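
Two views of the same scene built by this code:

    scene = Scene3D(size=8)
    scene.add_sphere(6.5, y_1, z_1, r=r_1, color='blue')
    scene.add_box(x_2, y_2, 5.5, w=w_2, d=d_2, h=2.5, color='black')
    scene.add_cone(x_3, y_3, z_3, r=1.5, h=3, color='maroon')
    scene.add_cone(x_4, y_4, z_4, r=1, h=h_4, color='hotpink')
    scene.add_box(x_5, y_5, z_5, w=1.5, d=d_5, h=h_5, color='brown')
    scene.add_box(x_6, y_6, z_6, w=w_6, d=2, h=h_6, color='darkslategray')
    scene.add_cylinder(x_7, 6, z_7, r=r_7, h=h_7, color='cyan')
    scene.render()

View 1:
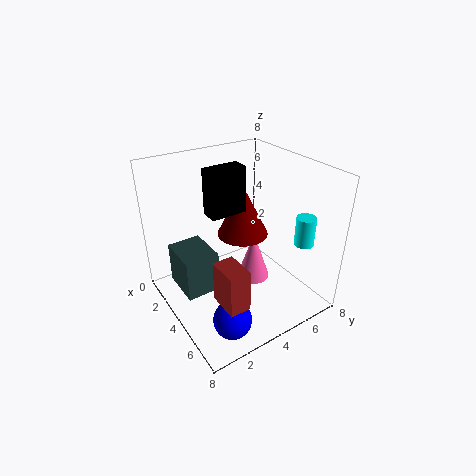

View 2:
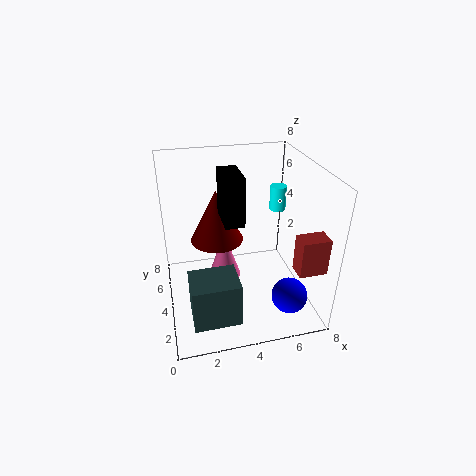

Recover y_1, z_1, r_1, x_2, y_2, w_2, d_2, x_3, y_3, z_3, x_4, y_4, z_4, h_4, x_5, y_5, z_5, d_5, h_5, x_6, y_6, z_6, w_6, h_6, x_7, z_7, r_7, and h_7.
y_1 = 2; z_1 = 1; r_1 = 1; x_2 = 3; y_2 = 2.5; w_2 = 1; d_2 = 2; x_3 = 3; y_3 = 5; z_3 = 3.5; x_4 = 3.5; y_4 = 5.5; z_4 = 0.5; h_4 = 3; x_5 = 6.5; y_5 = 1; z_5 = 3; d_5 = 1; h_5 = 2; x_6 = 1; y_6 = 1; z_6 = 0.5; w_6 = 2.5; h_6 = 2.5; x_7 = 7; z_7 = 4.5; r_7 = 0.5; h_7 = 1.5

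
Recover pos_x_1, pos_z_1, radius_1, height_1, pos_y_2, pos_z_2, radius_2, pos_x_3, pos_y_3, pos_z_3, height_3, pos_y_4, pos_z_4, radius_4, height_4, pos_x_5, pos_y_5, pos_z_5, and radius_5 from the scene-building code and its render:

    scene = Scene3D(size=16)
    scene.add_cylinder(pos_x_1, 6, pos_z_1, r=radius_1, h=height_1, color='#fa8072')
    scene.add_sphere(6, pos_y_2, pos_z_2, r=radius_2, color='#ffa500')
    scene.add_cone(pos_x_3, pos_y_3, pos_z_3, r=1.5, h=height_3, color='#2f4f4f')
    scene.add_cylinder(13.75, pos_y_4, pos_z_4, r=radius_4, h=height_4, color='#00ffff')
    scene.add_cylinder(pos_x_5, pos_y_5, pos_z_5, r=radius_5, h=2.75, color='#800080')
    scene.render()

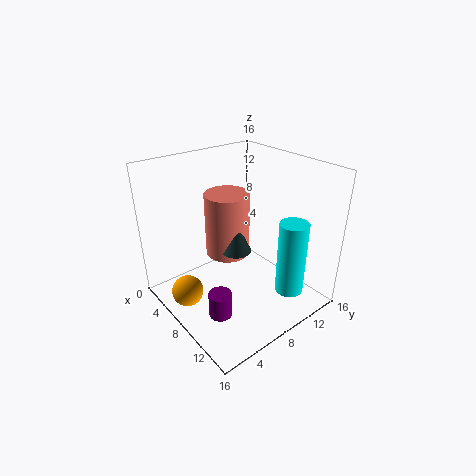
pos_x_1 = 8.75
pos_z_1 = 7.5
radius_1 = 2.25
height_1 = 6.5
pos_y_2 = 2.25
pos_z_2 = 2.25
radius_2 = 1.75
pos_x_3 = 10.5
pos_y_3 = 5.75
pos_z_3 = 8.5
height_3 = 3.25
pos_y_4 = 10.5
pos_z_4 = 3.25
radius_4 = 1.5
height_4 = 8
pos_x_5 = 10.25
pos_y_5 = 3.75
pos_z_5 = 1
radius_5 = 1.25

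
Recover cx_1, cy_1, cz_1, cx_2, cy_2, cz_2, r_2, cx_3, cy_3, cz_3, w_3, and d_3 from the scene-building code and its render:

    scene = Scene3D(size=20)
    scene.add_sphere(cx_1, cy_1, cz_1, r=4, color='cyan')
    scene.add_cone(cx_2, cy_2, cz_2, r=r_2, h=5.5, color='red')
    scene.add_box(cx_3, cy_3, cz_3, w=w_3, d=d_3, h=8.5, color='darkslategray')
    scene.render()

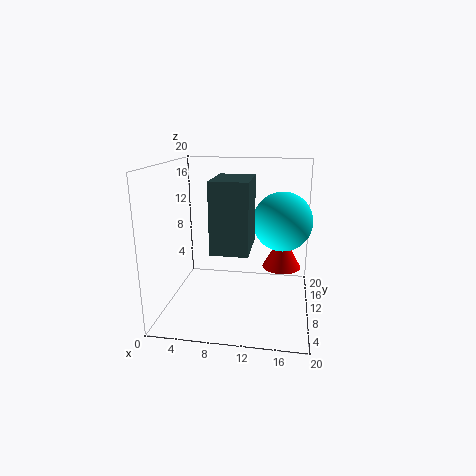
cx_1 = 16
cy_1 = 10.5
cz_1 = 12.5
cx_2 = 16
cy_2 = 16
cz_2 = 3.5
r_2 = 3
cx_3 = 8
cy_3 = 2
cz_3 = 10.5
w_3 = 4.5
d_3 = 6.5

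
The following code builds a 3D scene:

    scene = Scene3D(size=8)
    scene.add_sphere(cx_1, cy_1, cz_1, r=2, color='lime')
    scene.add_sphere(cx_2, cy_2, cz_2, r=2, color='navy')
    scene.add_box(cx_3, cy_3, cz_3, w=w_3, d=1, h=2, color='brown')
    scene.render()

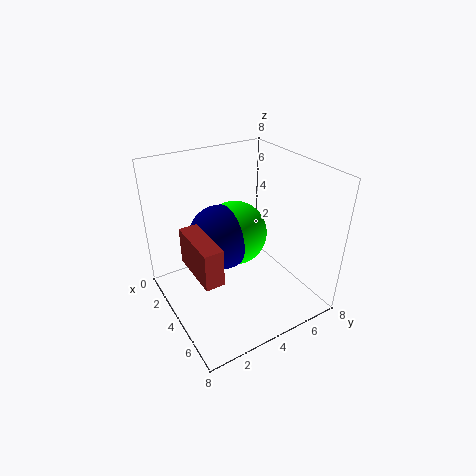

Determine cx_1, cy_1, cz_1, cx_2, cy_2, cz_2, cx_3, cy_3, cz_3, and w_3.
cx_1 = 2, cy_1 = 5, cz_1 = 3, cx_2 = 2, cy_2 = 4, cz_2 = 3, cx_3 = 3, cy_3 = 1, cz_3 = 3, w_3 = 3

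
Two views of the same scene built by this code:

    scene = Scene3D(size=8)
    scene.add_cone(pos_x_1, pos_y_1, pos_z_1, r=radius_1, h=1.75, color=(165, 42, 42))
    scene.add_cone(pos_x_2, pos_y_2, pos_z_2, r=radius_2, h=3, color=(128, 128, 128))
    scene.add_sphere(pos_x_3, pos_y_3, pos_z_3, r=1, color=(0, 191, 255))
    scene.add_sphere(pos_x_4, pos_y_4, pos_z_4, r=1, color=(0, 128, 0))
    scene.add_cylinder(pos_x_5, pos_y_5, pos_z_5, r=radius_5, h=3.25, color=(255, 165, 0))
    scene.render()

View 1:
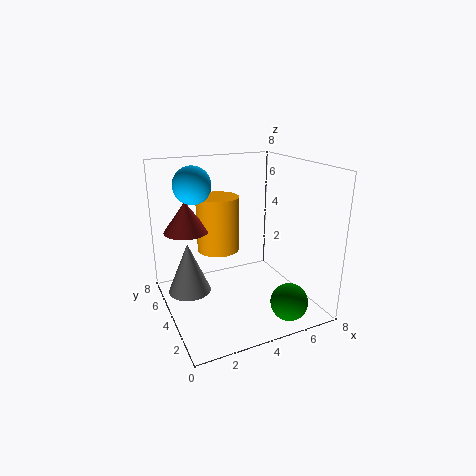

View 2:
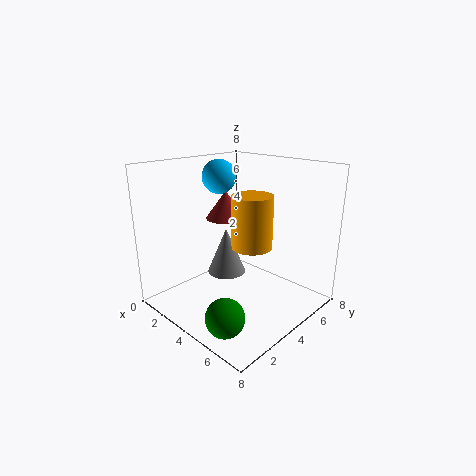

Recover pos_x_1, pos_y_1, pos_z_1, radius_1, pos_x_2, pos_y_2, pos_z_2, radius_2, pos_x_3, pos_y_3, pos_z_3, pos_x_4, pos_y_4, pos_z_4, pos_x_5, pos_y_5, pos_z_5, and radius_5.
pos_x_1 = 1.5
pos_y_1 = 5.5
pos_z_1 = 4.25
radius_1 = 1.25
pos_x_2 = 1.5
pos_y_2 = 5.5
pos_z_2 = 0.5
radius_2 = 1.25
pos_x_3 = 1.75
pos_y_3 = 4.75
pos_z_3 = 7
pos_x_4 = 5.75
pos_y_4 = 1.25
pos_z_4 = 1
pos_x_5 = 3.5
pos_y_5 = 5.75
pos_z_5 = 2.75
radius_5 = 1.25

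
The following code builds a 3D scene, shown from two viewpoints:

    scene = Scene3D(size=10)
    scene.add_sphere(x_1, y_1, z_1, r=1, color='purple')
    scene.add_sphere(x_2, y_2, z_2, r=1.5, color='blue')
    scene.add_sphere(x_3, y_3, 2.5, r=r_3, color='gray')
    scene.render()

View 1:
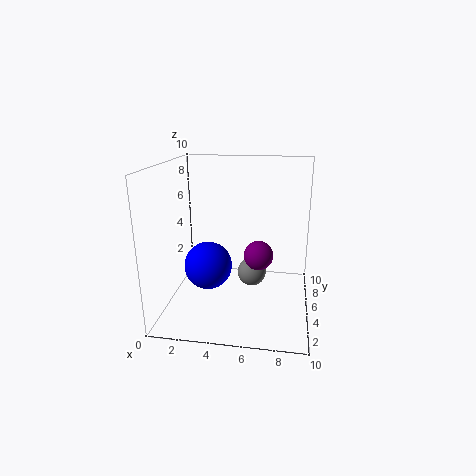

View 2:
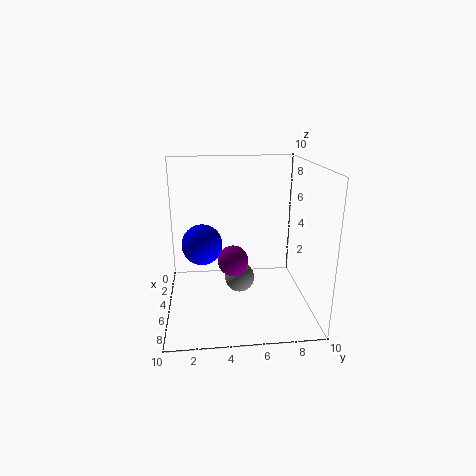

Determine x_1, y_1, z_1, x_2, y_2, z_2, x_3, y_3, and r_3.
x_1 = 6.5, y_1 = 4.5, z_1 = 4, x_2 = 3.5, y_2 = 2.5, z_2 = 4, x_3 = 6, y_3 = 5, r_3 = 1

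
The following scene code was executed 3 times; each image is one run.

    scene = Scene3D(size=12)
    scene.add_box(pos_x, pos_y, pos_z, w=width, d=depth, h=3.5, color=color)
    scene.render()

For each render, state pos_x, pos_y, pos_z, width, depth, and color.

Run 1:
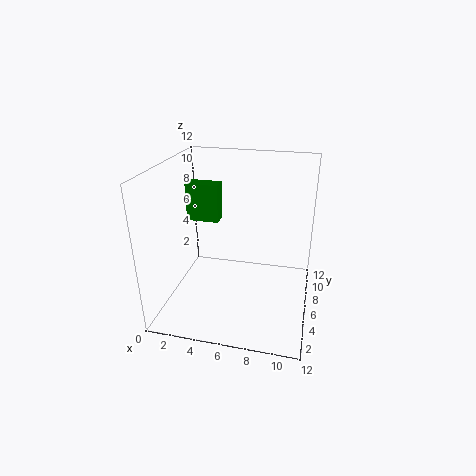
pos_x = 0.5; pos_y = 8.5; pos_z = 6; width = 3; depth = 1.5; color = 'green'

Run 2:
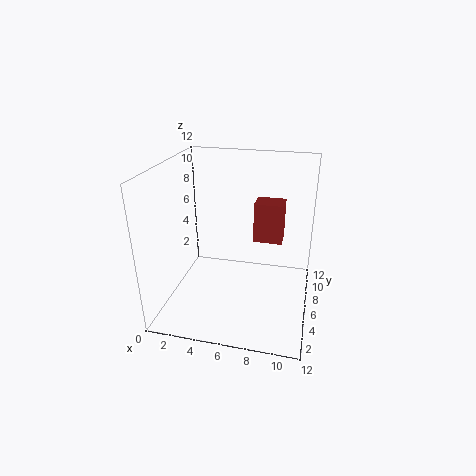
pos_x = 7; pos_y = 7.5; pos_z = 5; width = 2.5; depth = 2; color = 'brown'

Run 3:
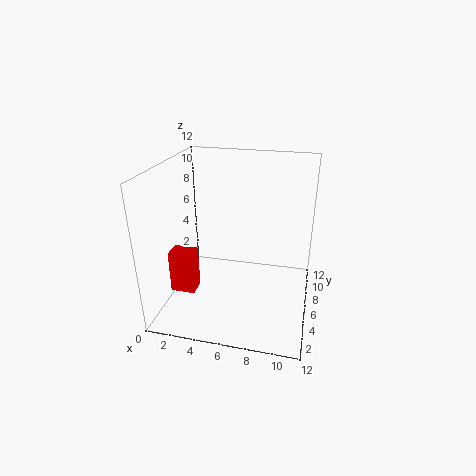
pos_x = 1; pos_y = 3; pos_z = 2; width = 2; depth = 1.5; color = 'red'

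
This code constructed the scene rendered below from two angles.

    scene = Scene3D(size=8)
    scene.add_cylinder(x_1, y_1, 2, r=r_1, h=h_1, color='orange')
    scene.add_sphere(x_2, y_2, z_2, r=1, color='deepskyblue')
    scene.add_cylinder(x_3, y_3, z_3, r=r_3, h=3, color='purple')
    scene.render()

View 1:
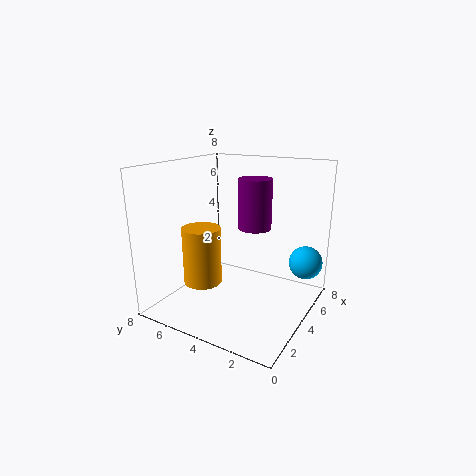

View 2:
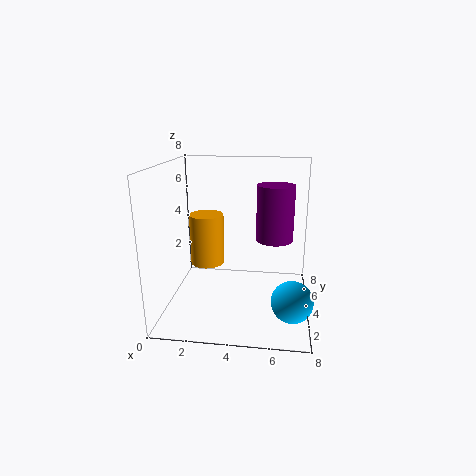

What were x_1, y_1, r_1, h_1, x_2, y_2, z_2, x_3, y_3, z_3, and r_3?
x_1 = 2; y_1 = 5; r_1 = 1; h_1 = 3; x_2 = 7; y_2 = 1; z_2 = 2; x_3 = 6; y_3 = 4; z_3 = 4; r_3 = 1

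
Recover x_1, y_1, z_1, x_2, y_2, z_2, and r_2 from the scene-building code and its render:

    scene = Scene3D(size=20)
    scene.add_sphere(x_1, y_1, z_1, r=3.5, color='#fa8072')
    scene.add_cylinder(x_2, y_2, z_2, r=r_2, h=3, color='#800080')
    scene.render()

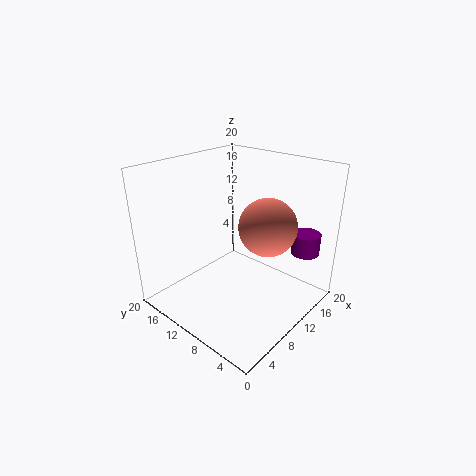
x_1 = 8.5
y_1 = 4
z_1 = 14
x_2 = 16.5
y_2 = 3
z_2 = 7.5
r_2 = 2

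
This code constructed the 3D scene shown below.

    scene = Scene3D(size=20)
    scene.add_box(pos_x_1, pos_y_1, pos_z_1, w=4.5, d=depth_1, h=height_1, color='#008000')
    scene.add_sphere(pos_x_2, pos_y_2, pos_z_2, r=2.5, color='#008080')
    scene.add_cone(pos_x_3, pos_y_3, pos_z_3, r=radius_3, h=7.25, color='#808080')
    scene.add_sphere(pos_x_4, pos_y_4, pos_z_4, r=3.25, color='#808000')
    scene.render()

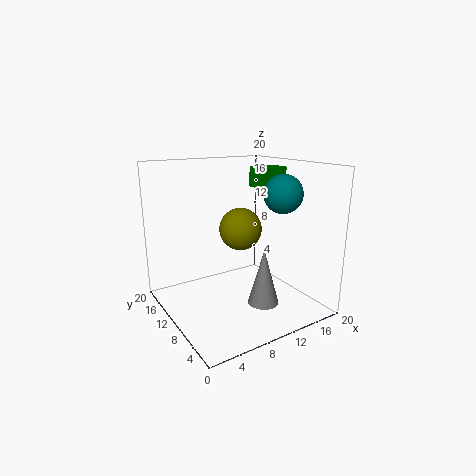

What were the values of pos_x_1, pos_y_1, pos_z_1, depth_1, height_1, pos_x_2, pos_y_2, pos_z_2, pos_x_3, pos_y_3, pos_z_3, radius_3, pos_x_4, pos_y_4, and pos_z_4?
pos_x_1 = 15.25
pos_y_1 = 11.75
pos_z_1 = 16
depth_1 = 3.25
height_1 = 3
pos_x_2 = 13.75
pos_y_2 = 5.25
pos_z_2 = 16.5
pos_x_3 = 10.25
pos_y_3 = 4.25
pos_z_3 = 2.75
radius_3 = 2
pos_x_4 = 13
pos_y_4 = 14
pos_z_4 = 9.75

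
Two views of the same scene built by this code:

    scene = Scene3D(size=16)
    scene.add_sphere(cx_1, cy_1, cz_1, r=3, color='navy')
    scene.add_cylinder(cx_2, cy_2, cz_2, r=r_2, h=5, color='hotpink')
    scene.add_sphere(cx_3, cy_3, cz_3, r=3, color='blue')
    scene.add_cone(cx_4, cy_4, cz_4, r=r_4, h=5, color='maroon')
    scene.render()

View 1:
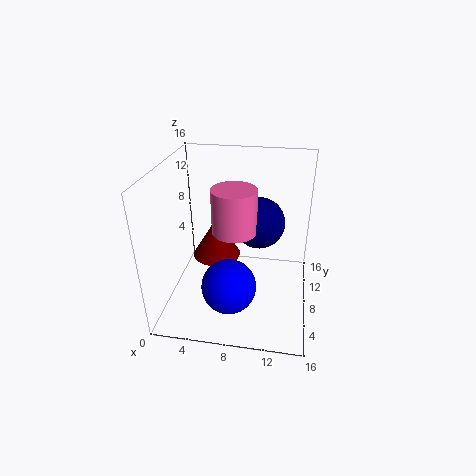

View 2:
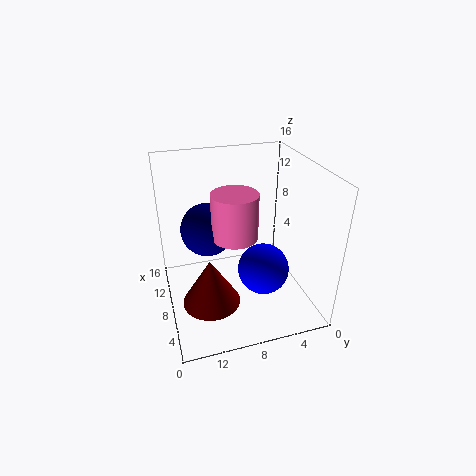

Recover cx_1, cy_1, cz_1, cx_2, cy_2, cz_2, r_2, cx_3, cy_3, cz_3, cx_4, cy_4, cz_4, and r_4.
cx_1 = 10, cy_1 = 11, cz_1 = 8.5, cx_2 = 7.5, cy_2 = 8.5, cz_2 = 8.5, r_2 = 2.5, cx_3 = 7.5, cy_3 = 5, cz_3 = 3.5, cx_4 = 4.5, cy_4 = 12, cz_4 = 3, r_4 = 3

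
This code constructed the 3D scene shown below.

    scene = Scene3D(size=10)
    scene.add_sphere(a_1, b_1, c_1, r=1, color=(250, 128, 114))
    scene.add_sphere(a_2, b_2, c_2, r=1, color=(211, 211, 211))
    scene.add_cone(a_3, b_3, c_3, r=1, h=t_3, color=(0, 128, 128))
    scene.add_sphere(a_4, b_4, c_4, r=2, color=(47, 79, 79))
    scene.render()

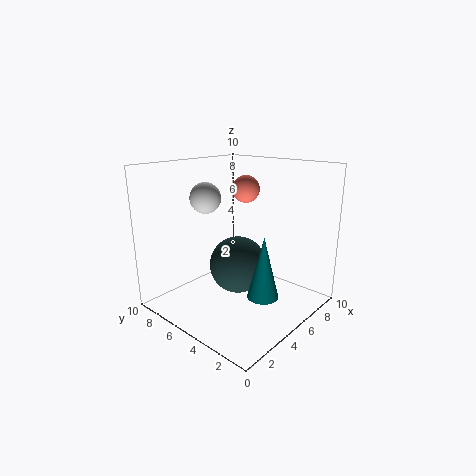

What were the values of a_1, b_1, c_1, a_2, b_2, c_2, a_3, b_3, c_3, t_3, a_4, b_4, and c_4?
a_1 = 7
b_1 = 6
c_1 = 8
a_2 = 3
b_2 = 6
c_2 = 8
a_3 = 4
b_3 = 2
c_3 = 2
t_3 = 4
a_4 = 5
b_4 = 5
c_4 = 3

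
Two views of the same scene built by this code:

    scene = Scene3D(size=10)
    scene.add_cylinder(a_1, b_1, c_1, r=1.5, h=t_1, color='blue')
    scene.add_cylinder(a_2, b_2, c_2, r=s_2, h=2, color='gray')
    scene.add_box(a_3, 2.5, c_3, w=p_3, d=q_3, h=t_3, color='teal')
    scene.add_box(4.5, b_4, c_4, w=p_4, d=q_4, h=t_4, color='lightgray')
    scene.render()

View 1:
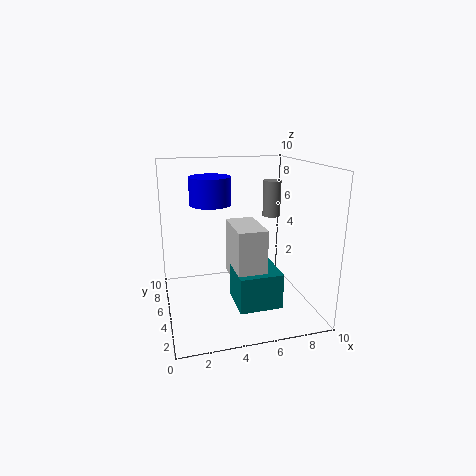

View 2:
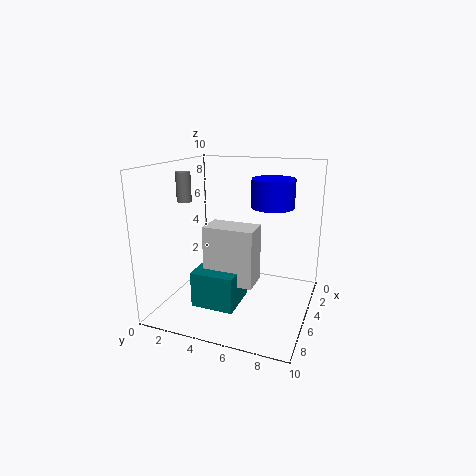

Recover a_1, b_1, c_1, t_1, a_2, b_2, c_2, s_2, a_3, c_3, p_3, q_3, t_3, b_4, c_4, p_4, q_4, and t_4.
a_1 = 3.5; b_1 = 7; c_1 = 7; t_1 = 2; a_2 = 6; b_2 = 1.5; c_2 = 7.5; s_2 = 0.5; a_3 = 4.5; c_3 = 0.5; p_3 = 3; q_3 = 3; t_3 = 2.5; b_4 = 3; c_4 = 2; p_4 = 2; q_4 = 3.5; t_4 = 4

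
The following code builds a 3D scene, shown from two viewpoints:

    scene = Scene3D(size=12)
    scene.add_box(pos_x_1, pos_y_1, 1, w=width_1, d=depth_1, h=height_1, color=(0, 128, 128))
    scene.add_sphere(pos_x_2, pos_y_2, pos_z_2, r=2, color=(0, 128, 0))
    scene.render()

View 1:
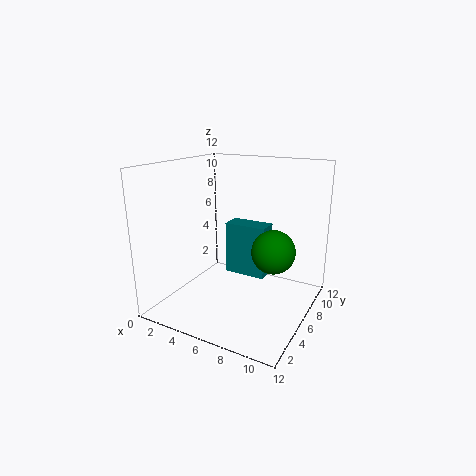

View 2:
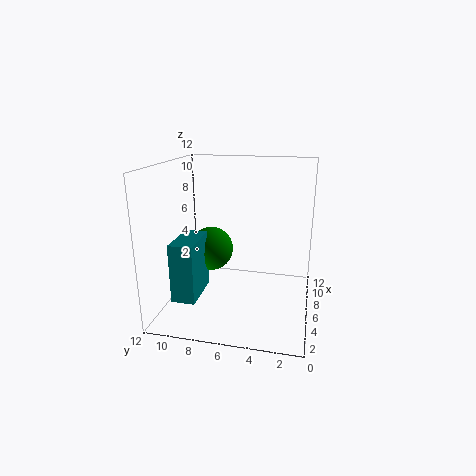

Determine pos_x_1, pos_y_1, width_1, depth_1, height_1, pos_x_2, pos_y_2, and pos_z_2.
pos_x_1 = 3
pos_y_1 = 9
width_1 = 4
depth_1 = 2
height_1 = 5
pos_x_2 = 8
pos_y_2 = 9
pos_z_2 = 4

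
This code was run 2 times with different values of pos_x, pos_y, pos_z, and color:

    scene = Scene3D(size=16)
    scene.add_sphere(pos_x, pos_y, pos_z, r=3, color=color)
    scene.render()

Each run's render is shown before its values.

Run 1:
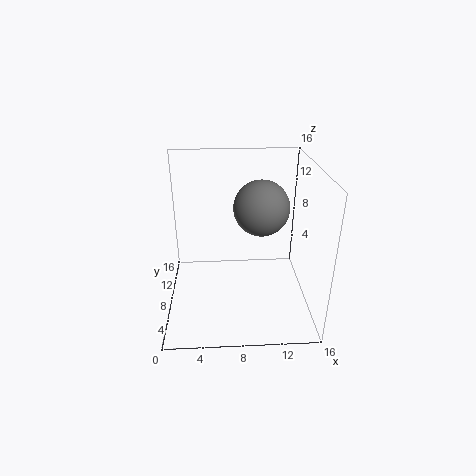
pos_x = 10.5; pos_y = 8; pos_z = 11.5; color = 'gray'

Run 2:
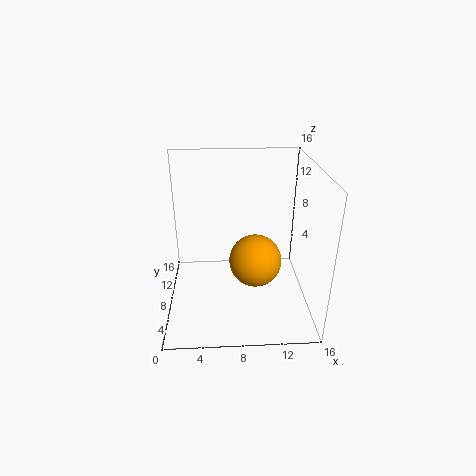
pos_x = 10; pos_y = 8; pos_z = 5; color = 'orange'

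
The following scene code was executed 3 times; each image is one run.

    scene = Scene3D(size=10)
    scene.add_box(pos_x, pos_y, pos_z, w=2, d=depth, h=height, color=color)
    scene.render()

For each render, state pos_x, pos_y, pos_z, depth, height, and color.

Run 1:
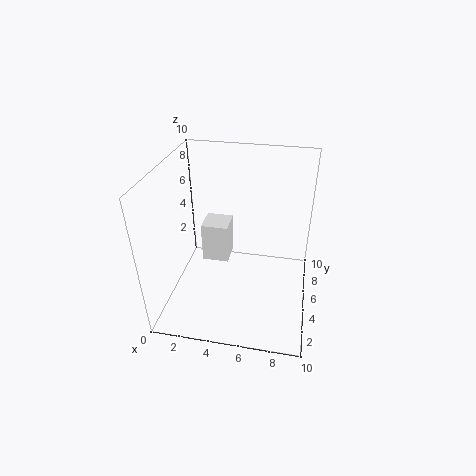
pos_x = 2; pos_y = 6; pos_z = 2; depth = 2; height = 3; color = 'white'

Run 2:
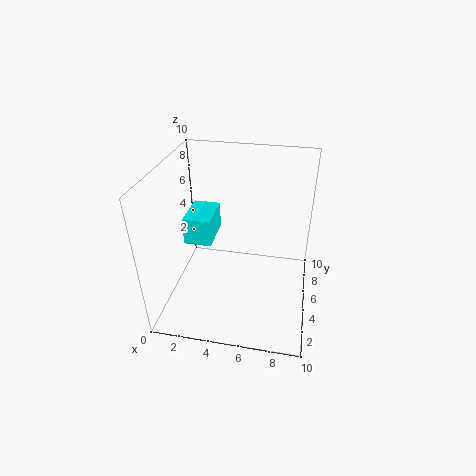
pos_x = 1; pos_y = 5; pos_z = 4; depth = 3; height = 2; color = 'cyan'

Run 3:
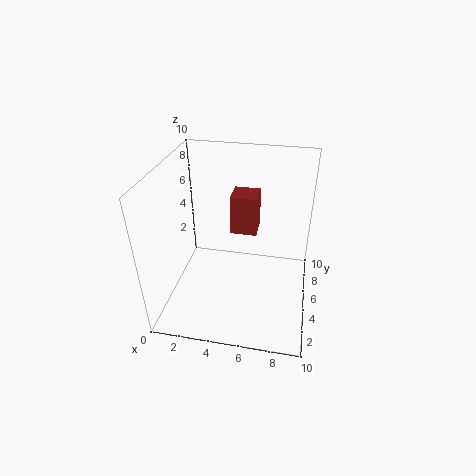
pos_x = 4; pos_y = 7; pos_z = 4; depth = 2; height = 3; color = 'brown'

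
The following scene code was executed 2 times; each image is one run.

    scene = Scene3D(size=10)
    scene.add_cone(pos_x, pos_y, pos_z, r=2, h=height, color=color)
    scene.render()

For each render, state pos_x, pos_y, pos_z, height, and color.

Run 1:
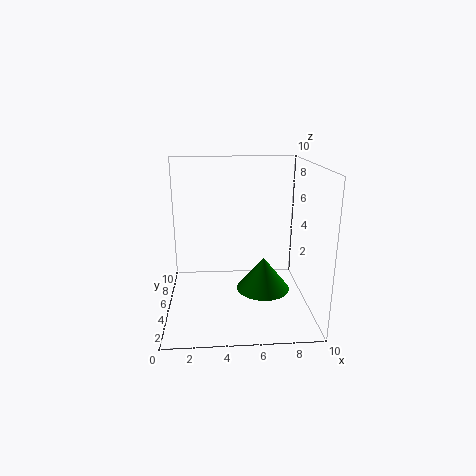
pos_x = 7
pos_y = 6
pos_z = 0.5
height = 2.5
color = 'green'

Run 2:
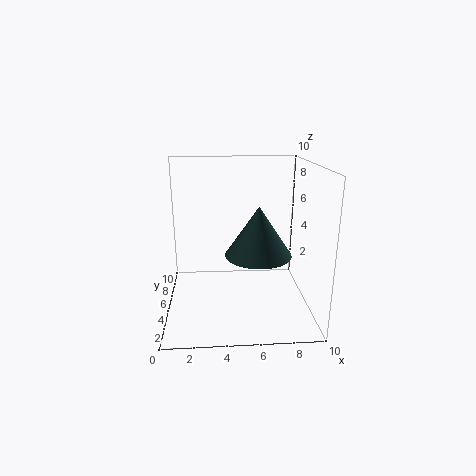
pos_x = 6
pos_y = 2
pos_z = 5
height = 3
color = 'darkslategray'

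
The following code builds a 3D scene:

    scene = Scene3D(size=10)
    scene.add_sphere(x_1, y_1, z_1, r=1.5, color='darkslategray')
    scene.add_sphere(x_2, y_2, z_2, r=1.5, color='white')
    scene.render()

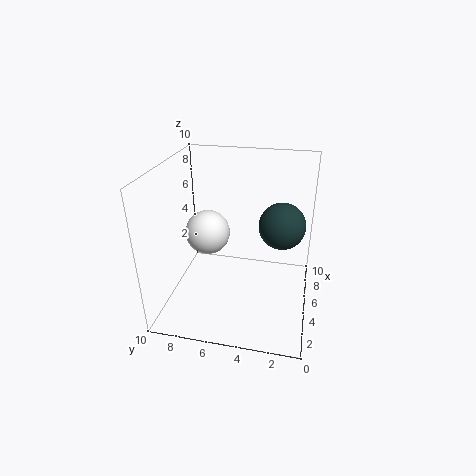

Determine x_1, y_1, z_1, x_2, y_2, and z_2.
x_1 = 4.5
y_1 = 2
z_1 = 6.5
x_2 = 4.5
y_2 = 7
z_2 = 5.5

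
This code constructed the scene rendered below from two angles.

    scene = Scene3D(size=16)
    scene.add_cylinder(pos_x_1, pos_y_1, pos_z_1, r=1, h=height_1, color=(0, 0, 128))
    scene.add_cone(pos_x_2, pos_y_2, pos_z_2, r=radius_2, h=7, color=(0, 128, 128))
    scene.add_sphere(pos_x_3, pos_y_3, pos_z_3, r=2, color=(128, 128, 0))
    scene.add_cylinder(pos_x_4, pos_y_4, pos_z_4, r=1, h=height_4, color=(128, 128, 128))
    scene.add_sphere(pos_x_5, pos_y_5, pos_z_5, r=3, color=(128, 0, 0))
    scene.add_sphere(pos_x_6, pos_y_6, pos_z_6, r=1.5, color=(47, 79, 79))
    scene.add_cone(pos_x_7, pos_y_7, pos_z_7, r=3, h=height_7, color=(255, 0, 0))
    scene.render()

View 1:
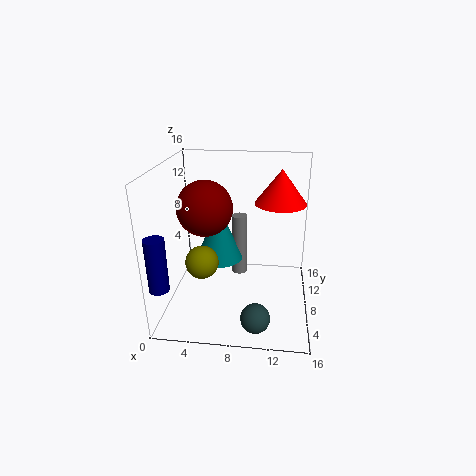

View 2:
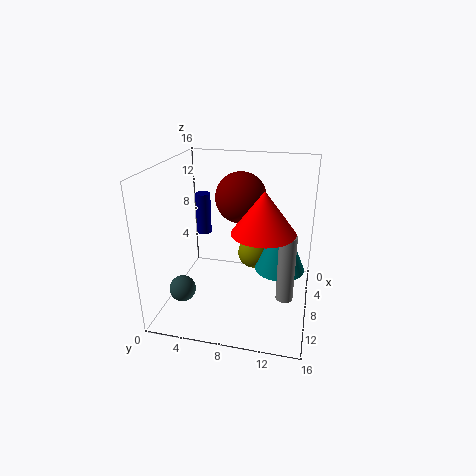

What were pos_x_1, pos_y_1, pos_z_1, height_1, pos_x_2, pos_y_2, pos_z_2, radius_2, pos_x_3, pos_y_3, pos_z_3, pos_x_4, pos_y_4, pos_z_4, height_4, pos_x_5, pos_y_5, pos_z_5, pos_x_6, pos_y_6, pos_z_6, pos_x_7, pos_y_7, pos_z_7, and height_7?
pos_x_1 = 1
pos_y_1 = 1.5
pos_z_1 = 5
height_1 = 5.5
pos_x_2 = 5
pos_y_2 = 12.5
pos_z_2 = 3
radius_2 = 3
pos_x_3 = 3.5
pos_y_3 = 9
pos_z_3 = 4
pos_x_4 = 7.5
pos_y_4 = 13.5
pos_z_4 = 0.5
height_4 = 8
pos_x_5 = 4.5
pos_y_5 = 7.5
pos_z_5 = 11.5
pos_x_6 = 10.5
pos_y_6 = 2
pos_z_6 = 2
pos_x_7 = 12.5
pos_y_7 = 11.5
pos_z_7 = 11
height_7 = 4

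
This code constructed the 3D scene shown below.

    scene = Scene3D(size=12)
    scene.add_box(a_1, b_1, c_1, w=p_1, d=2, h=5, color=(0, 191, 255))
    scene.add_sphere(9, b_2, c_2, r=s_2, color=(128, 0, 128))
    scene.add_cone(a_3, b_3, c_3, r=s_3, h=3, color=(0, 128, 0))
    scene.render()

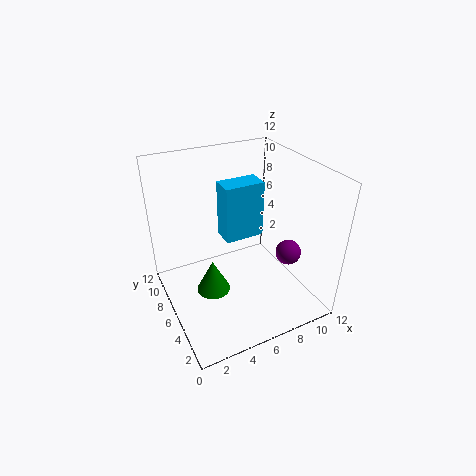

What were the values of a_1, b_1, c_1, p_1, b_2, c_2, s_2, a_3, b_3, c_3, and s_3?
a_1 = 5.5; b_1 = 7; c_1 = 5; p_1 = 3.5; b_2 = 3; c_2 = 5.5; s_2 = 1; a_3 = 4; b_3 = 7; c_3 = 0.5; s_3 = 1.5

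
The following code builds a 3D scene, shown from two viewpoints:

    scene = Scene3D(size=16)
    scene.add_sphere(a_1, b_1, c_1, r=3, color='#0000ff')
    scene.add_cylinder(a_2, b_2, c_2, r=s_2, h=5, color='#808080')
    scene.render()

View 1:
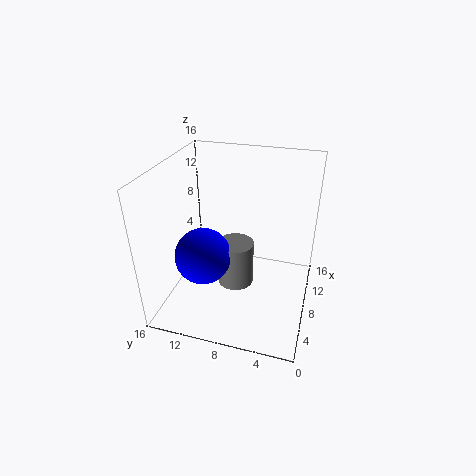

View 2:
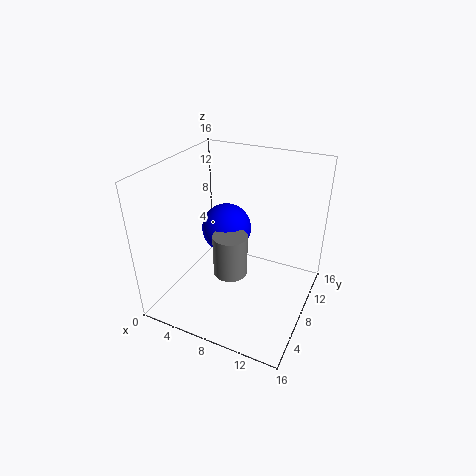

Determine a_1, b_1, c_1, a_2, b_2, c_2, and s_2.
a_1 = 5; b_1 = 11; c_1 = 7; a_2 = 7; b_2 = 8; c_2 = 3; s_2 = 2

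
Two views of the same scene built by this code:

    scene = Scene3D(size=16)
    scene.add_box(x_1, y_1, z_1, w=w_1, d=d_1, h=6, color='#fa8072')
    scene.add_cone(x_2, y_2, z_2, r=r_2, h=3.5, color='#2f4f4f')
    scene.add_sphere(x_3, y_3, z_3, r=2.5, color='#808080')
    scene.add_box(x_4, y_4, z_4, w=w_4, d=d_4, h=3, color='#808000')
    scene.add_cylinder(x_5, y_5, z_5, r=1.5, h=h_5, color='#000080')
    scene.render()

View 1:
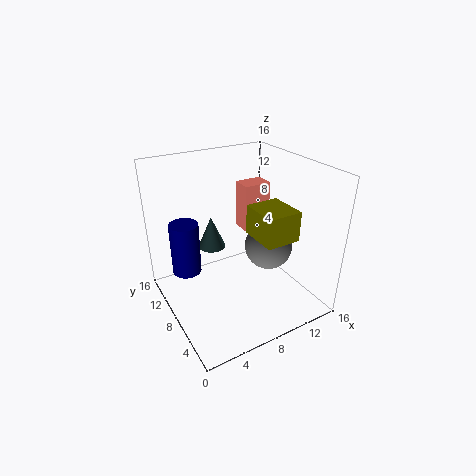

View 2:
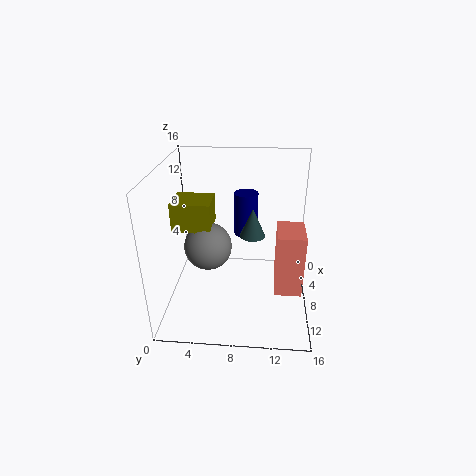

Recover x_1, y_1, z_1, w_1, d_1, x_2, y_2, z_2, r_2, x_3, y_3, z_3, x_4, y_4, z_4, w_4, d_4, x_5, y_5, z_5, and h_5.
x_1 = 11.5
y_1 = 12
z_1 = 6
w_1 = 3.5
d_1 = 2.5
x_2 = 5.5
y_2 = 9.5
z_2 = 7
r_2 = 1.5
x_3 = 10
y_3 = 5
z_3 = 8
x_4 = 7.5
y_4 = 1.5
z_4 = 10
w_4 = 3.5
d_4 = 4
x_5 = 2
y_5 = 8.5
z_5 = 5.5
h_5 = 5.5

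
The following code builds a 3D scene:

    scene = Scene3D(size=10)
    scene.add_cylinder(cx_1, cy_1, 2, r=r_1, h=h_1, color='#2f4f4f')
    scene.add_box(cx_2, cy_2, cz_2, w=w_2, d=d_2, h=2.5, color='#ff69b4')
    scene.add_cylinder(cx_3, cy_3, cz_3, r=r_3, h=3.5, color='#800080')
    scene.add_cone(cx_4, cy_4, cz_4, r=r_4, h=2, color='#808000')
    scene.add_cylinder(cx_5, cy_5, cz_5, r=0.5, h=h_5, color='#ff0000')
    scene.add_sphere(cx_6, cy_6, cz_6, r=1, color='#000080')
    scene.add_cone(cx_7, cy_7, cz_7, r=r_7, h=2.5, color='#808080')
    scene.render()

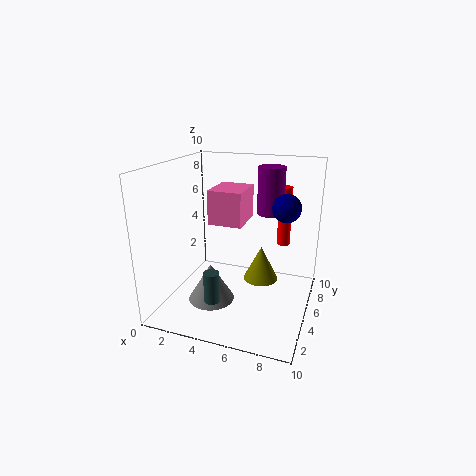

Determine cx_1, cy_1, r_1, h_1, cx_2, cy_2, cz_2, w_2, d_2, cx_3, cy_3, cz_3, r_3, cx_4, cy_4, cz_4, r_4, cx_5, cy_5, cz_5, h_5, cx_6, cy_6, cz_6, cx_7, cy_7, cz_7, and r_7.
cx_1 = 4.5; cy_1 = 1.5; r_1 = 0.5; h_1 = 2; cx_2 = 2.5; cy_2 = 5.5; cz_2 = 5.5; w_2 = 2.5; d_2 = 3; cx_3 = 6.5; cy_3 = 8; cz_3 = 6; r_3 = 1; cx_4 = 7.5; cy_4 = 2; cz_4 = 4; r_4 = 1; cx_5 = 7.5; cy_5 = 8.5; cz_5 = 3.5; h_5 = 4.5; cx_6 = 8; cy_6 = 6.5; cz_6 = 7; cx_7 = 4; cy_7 = 2.5; cz_7 = 1.5; r_7 = 1.5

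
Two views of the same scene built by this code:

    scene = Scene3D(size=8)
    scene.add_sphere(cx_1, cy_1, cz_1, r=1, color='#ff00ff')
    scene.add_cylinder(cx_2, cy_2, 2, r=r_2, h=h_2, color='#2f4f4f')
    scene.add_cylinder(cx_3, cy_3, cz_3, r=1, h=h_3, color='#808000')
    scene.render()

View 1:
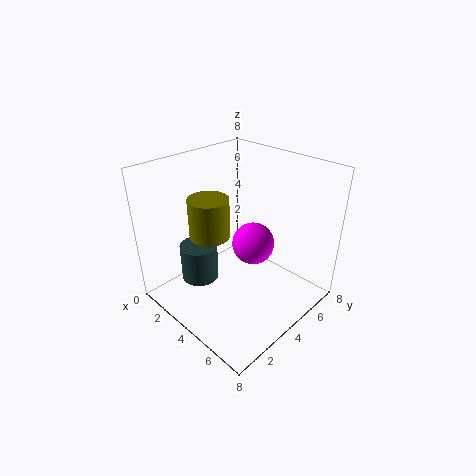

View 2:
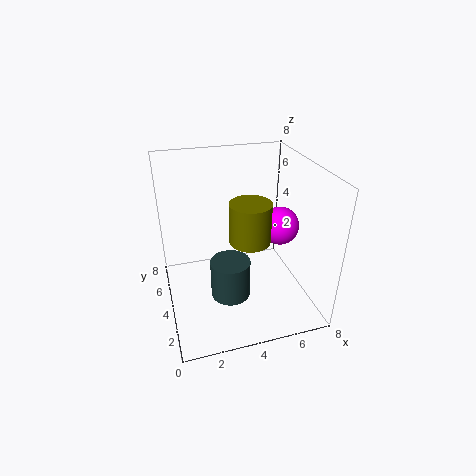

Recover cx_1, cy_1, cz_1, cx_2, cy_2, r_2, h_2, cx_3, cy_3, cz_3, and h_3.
cx_1 = 6
cy_1 = 3
cz_1 = 5
cx_2 = 3
cy_2 = 2
r_2 = 1
h_2 = 2
cx_3 = 4
cy_3 = 2
cz_3 = 5
h_3 = 2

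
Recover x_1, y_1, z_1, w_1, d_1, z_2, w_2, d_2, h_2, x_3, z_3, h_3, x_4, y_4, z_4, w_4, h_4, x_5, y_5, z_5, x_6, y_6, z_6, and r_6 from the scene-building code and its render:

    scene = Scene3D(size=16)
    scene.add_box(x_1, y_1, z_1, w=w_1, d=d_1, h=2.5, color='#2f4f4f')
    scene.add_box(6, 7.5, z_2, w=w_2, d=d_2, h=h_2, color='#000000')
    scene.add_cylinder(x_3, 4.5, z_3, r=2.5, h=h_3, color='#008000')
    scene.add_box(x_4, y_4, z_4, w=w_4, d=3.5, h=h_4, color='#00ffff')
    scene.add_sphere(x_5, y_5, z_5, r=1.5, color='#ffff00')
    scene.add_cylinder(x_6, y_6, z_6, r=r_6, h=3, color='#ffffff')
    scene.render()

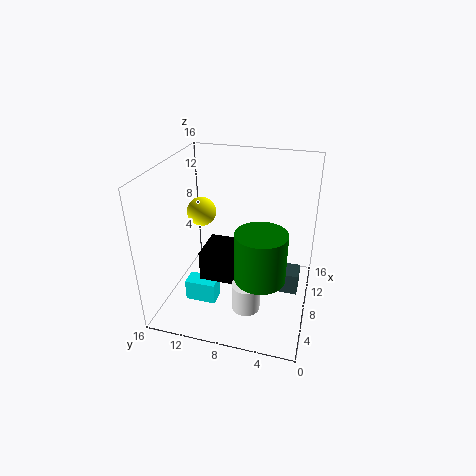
x_1 = 8
y_1 = 1
z_1 = 1.5
w_1 = 2.5
d_1 = 4
z_2 = 3
w_2 = 4.5
d_2 = 4.5
h_2 = 3.5
x_3 = 3.5
z_3 = 6.5
h_3 = 5
x_4 = 5
y_4 = 10
z_4 = 0.5
w_4 = 2
h_4 = 2.5
x_5 = 6.5
y_5 = 11.5
z_5 = 11.5
x_6 = 4
y_6 = 6
z_6 = 2
r_6 = 1.5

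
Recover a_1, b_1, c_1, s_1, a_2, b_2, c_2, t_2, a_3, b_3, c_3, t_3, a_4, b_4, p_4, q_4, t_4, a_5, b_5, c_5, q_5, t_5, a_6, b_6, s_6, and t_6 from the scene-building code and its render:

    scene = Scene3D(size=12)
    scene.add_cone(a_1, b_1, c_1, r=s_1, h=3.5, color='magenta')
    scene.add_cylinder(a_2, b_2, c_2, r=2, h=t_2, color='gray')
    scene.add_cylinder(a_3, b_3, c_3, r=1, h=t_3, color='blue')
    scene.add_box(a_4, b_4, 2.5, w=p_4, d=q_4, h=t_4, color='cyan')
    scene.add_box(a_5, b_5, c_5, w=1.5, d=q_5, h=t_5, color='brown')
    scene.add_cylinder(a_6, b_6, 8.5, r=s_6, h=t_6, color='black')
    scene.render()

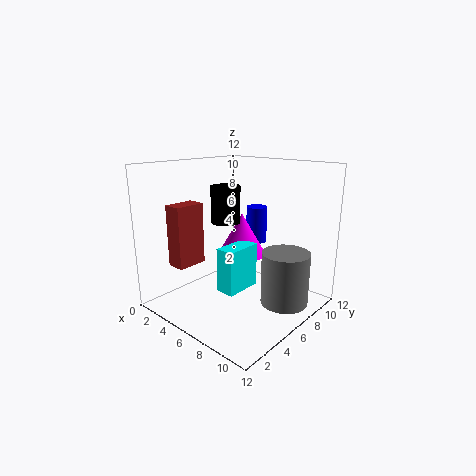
a_1 = 6, b_1 = 6.5, c_1 = 4.5, s_1 = 2, a_2 = 9.5, b_2 = 8, c_2 = 0.5, t_2 = 4.5, a_3 = 4, b_3 = 11, c_3 = 4, t_3 = 3.5, a_4 = 6.5, b_4 = 3, p_4 = 1.5, q_4 = 3, t_4 = 3.5, a_5 = 2.5, b_5 = 1.5, c_5 = 4, q_5 = 2.5, t_5 = 5, a_6 = 8, b_6 = 2.5, s_6 = 1, t_6 = 2.5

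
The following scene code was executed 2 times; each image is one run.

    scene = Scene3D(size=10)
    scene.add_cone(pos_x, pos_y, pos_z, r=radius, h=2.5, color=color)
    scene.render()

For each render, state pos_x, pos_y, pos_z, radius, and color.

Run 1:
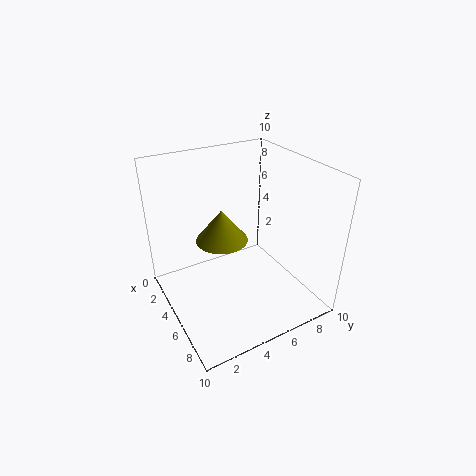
pos_x = 2.5, pos_y = 5, pos_z = 3.5, radius = 2, color = 'olive'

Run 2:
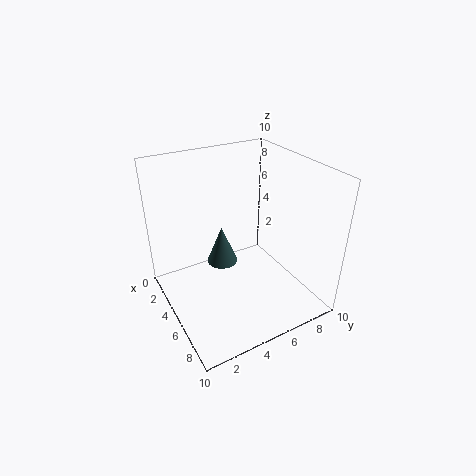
pos_x = 5.5, pos_y = 3.5, pos_z = 4, radius = 1, color = 'darkslategray'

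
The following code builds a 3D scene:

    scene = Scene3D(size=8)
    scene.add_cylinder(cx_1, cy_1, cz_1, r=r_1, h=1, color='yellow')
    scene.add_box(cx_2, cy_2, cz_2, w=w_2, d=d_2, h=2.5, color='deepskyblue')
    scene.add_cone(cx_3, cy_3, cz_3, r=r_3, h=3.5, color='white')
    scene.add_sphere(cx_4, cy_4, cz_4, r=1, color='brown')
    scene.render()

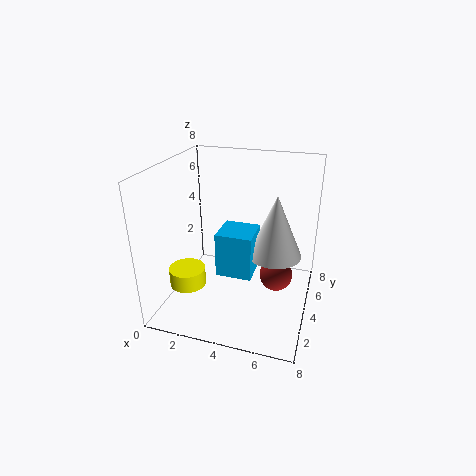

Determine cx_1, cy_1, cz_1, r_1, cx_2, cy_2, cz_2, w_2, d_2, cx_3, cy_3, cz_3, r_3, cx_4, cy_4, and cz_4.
cx_1 = 1.5; cy_1 = 2.5; cz_1 = 1.5; r_1 = 1; cx_2 = 3; cy_2 = 3; cz_2 = 2; w_2 = 2; d_2 = 2; cx_3 = 6; cy_3 = 4.5; cz_3 = 3; r_3 = 1.5; cx_4 = 6; cy_4 = 5.5; cz_4 = 1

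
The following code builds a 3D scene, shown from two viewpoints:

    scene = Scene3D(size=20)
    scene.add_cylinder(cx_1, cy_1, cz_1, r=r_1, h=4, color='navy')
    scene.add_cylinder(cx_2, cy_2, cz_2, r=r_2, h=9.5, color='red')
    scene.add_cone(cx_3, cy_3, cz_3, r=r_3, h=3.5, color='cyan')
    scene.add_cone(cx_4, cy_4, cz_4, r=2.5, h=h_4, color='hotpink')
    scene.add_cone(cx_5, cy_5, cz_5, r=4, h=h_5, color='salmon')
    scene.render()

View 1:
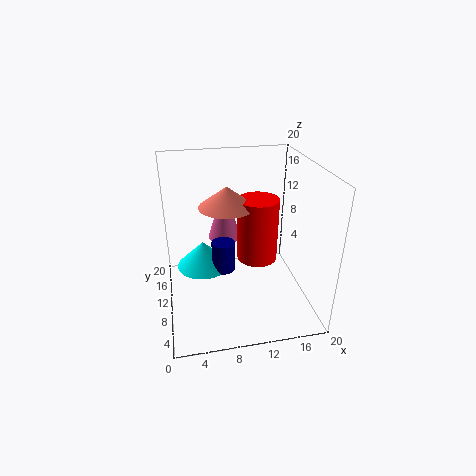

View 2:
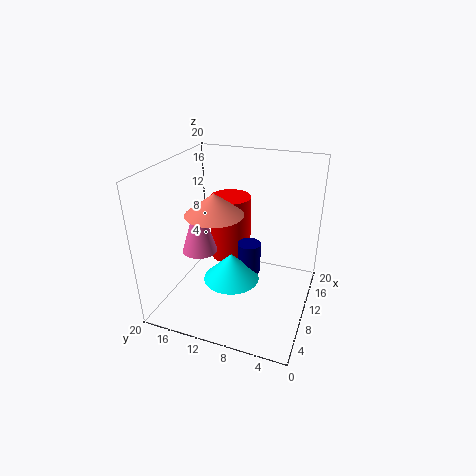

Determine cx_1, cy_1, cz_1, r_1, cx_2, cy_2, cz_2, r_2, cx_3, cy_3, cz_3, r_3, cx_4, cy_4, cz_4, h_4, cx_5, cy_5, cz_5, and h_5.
cx_1 = 7.5
cy_1 = 7.5
cz_1 = 7
r_1 = 1.5
cx_2 = 13.5
cy_2 = 12.5
cz_2 = 5
r_2 = 3
cx_3 = 5
cy_3 = 9
cz_3 = 7
r_3 = 3.5
cx_4 = 9
cy_4 = 15.5
cz_4 = 7.5
h_4 = 8
cx_5 = 9
cy_5 = 13
cz_5 = 13.5
h_5 = 3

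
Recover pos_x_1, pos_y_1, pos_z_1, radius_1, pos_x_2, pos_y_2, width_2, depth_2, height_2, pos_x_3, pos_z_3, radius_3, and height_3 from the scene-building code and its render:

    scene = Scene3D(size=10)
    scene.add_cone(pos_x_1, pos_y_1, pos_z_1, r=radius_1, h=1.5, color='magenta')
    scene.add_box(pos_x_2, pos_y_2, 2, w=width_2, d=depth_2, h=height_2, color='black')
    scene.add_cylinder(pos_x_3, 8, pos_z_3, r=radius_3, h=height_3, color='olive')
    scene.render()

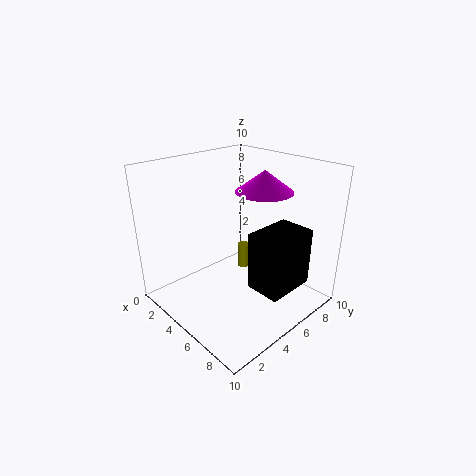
pos_x_1 = 5.5, pos_y_1 = 7, pos_z_1 = 8, radius_1 = 2, pos_x_2 = 6.5, pos_y_2 = 4.5, width_2 = 2.5, depth_2 = 3.5, height_2 = 4, pos_x_3 = 2.5, pos_z_3 = 0.5, radius_3 = 0.5, height_3 = 2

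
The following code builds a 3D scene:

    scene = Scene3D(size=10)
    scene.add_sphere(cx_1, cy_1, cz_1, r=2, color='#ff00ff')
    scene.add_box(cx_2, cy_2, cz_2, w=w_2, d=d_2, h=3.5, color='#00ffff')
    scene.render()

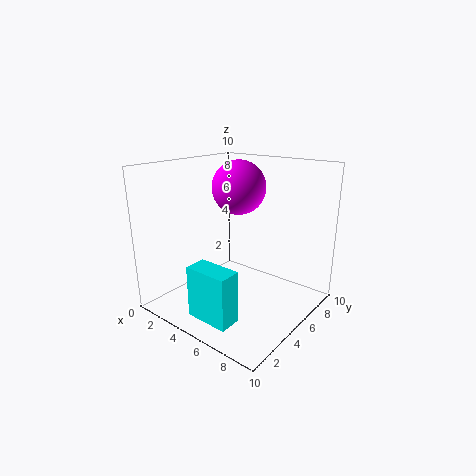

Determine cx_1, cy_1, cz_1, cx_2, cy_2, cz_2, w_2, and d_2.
cx_1 = 3.5; cy_1 = 7; cz_1 = 8; cx_2 = 4; cy_2 = 1; cz_2 = 0.5; w_2 = 3; d_2 = 1.5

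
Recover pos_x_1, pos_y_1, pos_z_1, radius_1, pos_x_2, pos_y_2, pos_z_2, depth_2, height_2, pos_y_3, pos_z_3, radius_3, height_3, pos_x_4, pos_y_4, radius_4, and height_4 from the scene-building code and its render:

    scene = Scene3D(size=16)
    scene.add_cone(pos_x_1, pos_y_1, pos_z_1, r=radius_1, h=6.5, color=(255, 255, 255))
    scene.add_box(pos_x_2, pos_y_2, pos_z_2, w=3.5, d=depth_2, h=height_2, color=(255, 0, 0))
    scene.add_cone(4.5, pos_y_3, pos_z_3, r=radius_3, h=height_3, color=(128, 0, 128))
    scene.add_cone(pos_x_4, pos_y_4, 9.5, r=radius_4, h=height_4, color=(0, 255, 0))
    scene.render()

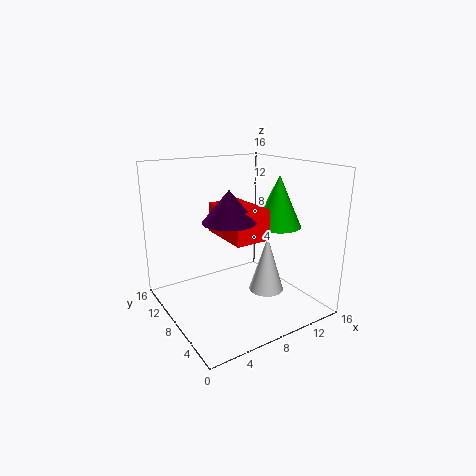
pos_x_1 = 11; pos_y_1 = 6.5; pos_z_1 = 1.5; radius_1 = 2; pos_x_2 = 4.5; pos_y_2 = 2.5; pos_z_2 = 9.5; depth_2 = 5.5; height_2 = 3; pos_y_3 = 4; pos_z_3 = 11.5; radius_3 = 2.5; height_3 = 3; pos_x_4 = 11.5; pos_y_4 = 5.5; radius_4 = 2.5; height_4 = 5.5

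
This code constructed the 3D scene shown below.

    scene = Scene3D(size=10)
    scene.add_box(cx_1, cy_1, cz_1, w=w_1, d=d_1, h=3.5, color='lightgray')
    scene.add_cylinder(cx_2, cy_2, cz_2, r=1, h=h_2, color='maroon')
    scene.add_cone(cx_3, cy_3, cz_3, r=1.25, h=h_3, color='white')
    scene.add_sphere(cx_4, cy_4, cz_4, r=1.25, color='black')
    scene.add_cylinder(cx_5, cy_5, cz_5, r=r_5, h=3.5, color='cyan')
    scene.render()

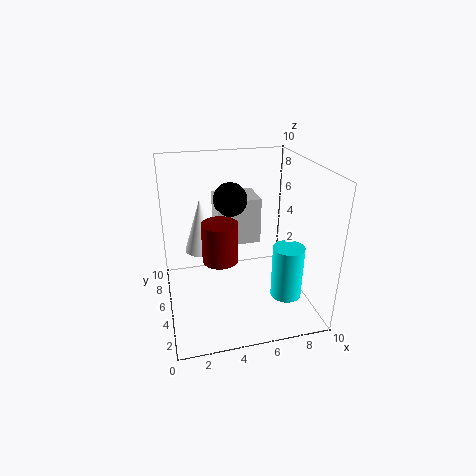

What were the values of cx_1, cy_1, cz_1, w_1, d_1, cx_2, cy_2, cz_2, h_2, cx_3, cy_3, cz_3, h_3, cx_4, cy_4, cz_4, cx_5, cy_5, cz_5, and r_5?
cx_1 = 4; cy_1 = 6.75; cz_1 = 3.5; w_1 = 3.25; d_1 = 2.75; cx_2 = 3; cy_2 = 1.25; cz_2 = 5.75; h_2 = 2.25; cx_3 = 2.75; cy_3 = 7.25; cz_3 = 3.25; h_3 = 4; cx_4 = 5; cy_4 = 7.25; cz_4 = 7; cx_5 = 7.5; cy_5 = 2; cz_5 = 2; r_5 = 1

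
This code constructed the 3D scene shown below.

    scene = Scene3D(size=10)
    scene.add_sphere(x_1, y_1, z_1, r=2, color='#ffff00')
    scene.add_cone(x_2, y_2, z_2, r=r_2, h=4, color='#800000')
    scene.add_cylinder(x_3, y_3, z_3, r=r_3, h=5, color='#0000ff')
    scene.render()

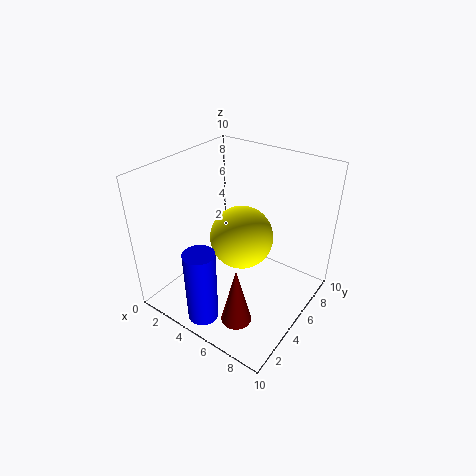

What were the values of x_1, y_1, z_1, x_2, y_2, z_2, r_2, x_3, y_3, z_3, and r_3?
x_1 = 6, y_1 = 4, z_1 = 6, x_2 = 7, y_2 = 2, z_2 = 1, r_2 = 1, x_3 = 5, y_3 = 1, z_3 = 1, r_3 = 1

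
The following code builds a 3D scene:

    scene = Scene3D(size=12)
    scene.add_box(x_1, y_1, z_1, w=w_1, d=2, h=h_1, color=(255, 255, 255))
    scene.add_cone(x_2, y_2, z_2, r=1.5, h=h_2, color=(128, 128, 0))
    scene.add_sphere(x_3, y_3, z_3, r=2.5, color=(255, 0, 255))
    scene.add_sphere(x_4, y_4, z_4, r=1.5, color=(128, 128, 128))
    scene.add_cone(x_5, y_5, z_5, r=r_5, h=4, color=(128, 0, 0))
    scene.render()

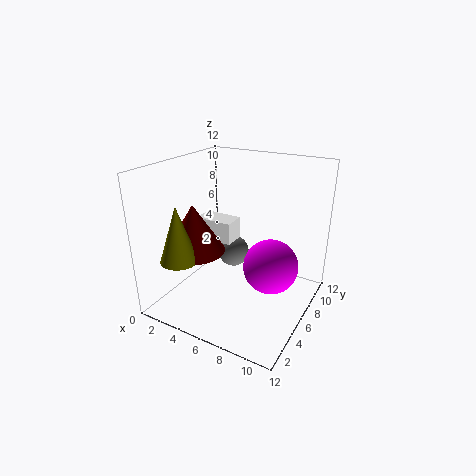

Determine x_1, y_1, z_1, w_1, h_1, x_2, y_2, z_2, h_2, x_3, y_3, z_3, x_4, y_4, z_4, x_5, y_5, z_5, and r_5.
x_1 = 1
y_1 = 7
z_1 = 4.5
w_1 = 3.5
h_1 = 2
x_2 = 3
y_2 = 2
z_2 = 5
h_2 = 4.5
x_3 = 8
y_3 = 8.5
z_3 = 2.5
x_4 = 3.5
y_4 = 9.5
z_4 = 2.5
x_5 = 3
y_5 = 4
z_5 = 5
r_5 = 2.5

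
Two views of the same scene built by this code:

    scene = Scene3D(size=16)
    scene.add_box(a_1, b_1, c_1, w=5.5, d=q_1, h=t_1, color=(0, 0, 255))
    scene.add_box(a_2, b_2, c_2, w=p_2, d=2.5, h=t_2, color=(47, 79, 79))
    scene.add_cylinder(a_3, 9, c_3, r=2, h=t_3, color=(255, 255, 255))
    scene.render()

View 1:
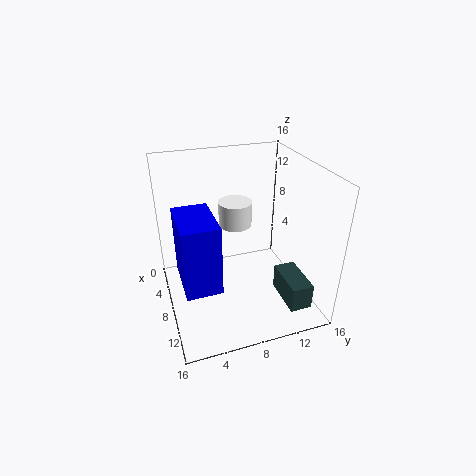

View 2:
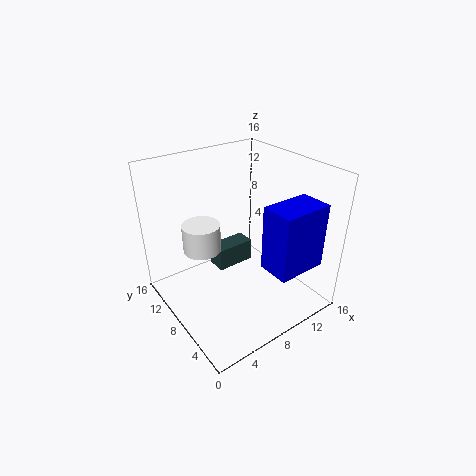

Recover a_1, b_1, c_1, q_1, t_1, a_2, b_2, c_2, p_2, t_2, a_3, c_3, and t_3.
a_1 = 8.5; b_1 = 1; c_1 = 6; q_1 = 3.5; t_1 = 7; a_2 = 8.5; b_2 = 12.5; c_2 = 0.5; p_2 = 5; t_2 = 3; a_3 = 4; c_3 = 7.5; t_3 = 3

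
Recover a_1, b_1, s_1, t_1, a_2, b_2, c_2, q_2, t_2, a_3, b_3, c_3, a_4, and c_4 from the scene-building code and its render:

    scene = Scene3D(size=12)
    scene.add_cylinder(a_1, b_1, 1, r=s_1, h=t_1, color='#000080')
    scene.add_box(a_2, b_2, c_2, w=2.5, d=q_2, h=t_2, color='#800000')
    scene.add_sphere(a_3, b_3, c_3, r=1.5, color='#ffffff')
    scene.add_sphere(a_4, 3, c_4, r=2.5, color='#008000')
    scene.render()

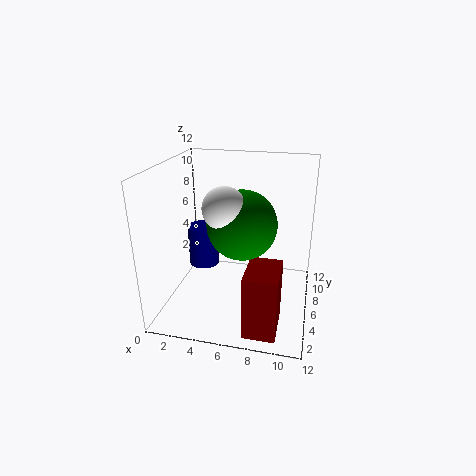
a_1 = 1.5
b_1 = 10
s_1 = 1.5
t_1 = 4
a_2 = 7.5
b_2 = 0.5
c_2 = 0.5
q_2 = 3.5
t_2 = 5
a_3 = 6
b_3 = 2
c_3 = 10
a_4 = 7
c_4 = 8.5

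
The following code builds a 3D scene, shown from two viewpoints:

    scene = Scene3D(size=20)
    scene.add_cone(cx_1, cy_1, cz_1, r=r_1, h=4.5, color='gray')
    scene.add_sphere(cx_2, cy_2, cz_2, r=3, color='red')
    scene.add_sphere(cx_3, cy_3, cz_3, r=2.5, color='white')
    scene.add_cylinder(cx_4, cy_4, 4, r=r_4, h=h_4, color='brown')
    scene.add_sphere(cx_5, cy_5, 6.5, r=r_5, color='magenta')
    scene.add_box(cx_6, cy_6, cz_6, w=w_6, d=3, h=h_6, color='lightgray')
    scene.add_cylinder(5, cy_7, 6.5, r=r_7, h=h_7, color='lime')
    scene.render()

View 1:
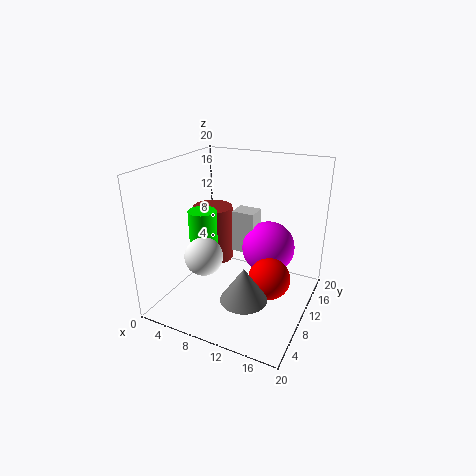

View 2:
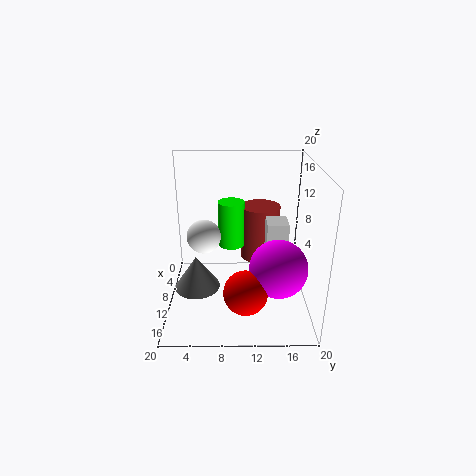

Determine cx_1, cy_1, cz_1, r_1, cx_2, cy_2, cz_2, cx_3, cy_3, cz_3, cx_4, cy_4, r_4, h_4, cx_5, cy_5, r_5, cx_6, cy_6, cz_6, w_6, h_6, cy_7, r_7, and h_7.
cx_1 = 13.5
cy_1 = 4.5
cz_1 = 4.5
r_1 = 3
cx_2 = 14.5
cy_2 = 11
cz_2 = 4
cx_3 = 7.5
cy_3 = 5
cz_3 = 9
cx_4 = 4
cy_4 = 13.5
r_4 = 3
h_4 = 8.5
cx_5 = 12.5
cy_5 = 15.5
r_5 = 4
cx_6 = 7
cy_6 = 14
cz_6 = 5.5
w_6 = 3.5
h_6 = 6.5
cy_7 = 9
r_7 = 2
h_7 = 7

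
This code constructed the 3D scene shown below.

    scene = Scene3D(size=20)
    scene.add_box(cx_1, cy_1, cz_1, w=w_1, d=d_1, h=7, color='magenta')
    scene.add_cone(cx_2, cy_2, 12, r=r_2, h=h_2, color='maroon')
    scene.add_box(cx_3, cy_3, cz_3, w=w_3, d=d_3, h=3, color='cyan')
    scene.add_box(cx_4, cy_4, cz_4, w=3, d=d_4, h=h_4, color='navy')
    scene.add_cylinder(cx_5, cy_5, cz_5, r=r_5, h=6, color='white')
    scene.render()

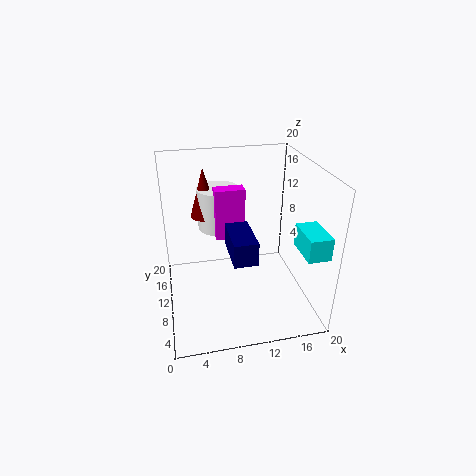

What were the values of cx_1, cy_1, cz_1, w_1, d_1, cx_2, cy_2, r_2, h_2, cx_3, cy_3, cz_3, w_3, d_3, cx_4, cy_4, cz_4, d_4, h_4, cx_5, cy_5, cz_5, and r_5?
cx_1 = 7, cy_1 = 10, cz_1 = 10, w_1 = 4, d_1 = 2, cx_2 = 6, cy_2 = 14, r_2 = 2, h_2 = 7, cx_3 = 17, cy_3 = 2, cz_3 = 10, w_3 = 3, d_3 = 5, cx_4 = 8, cy_4 = 3, cz_4 = 10, d_4 = 6, h_4 = 3, cx_5 = 8, cy_5 = 14, cz_5 = 10, r_5 = 3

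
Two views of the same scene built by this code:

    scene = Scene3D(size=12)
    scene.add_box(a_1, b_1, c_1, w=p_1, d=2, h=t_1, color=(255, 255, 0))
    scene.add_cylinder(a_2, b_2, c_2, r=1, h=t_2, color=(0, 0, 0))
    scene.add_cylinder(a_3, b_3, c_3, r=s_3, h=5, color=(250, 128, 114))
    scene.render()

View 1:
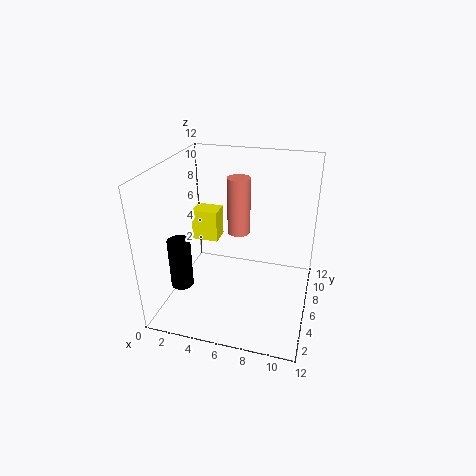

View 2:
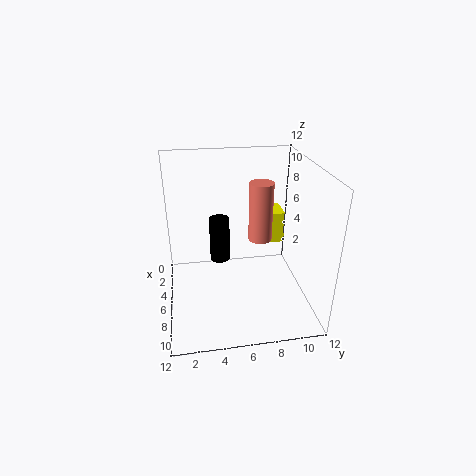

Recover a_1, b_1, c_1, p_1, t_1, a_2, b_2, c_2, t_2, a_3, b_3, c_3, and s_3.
a_1 = 0.5, b_1 = 9, c_1 = 3.5, p_1 = 2.5, t_1 = 3, a_2 = 1, b_2 = 5, c_2 = 1, t_2 = 4.5, a_3 = 5.5, b_3 = 8, c_3 = 5.5, s_3 = 1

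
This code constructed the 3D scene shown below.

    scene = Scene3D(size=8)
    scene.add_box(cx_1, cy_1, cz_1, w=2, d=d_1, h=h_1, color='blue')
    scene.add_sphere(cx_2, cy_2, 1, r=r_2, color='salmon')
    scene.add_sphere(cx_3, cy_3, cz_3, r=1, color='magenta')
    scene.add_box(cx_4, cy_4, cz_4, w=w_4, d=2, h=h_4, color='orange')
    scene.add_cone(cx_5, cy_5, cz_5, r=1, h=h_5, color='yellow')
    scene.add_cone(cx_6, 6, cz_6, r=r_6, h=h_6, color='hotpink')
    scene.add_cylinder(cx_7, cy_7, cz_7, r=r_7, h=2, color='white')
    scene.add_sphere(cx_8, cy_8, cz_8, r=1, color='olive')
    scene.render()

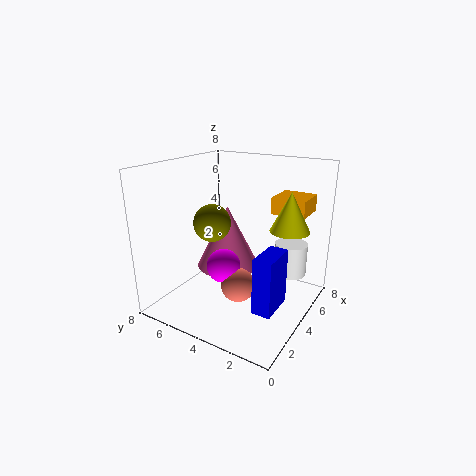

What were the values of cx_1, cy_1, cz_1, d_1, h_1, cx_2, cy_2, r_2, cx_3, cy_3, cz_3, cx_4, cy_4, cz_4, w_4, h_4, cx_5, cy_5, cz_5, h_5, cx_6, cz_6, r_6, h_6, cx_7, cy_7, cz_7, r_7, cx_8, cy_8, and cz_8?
cx_1 = 2
cy_1 = 1
cz_1 = 1
d_1 = 1
h_1 = 3
cx_2 = 4
cy_2 = 4
r_2 = 1
cx_3 = 4
cy_3 = 5
cz_3 = 2
cx_4 = 6
cy_4 = 1
cz_4 = 5
w_4 = 2
h_4 = 1
cx_5 = 4
cy_5 = 1
cz_5 = 5
h_5 = 2
cx_6 = 6
cz_6 = 1
r_6 = 2
h_6 = 4
cx_7 = 7
cy_7 = 2
cz_7 = 1
r_7 = 1
cx_8 = 3
cy_8 = 5
cz_8 = 5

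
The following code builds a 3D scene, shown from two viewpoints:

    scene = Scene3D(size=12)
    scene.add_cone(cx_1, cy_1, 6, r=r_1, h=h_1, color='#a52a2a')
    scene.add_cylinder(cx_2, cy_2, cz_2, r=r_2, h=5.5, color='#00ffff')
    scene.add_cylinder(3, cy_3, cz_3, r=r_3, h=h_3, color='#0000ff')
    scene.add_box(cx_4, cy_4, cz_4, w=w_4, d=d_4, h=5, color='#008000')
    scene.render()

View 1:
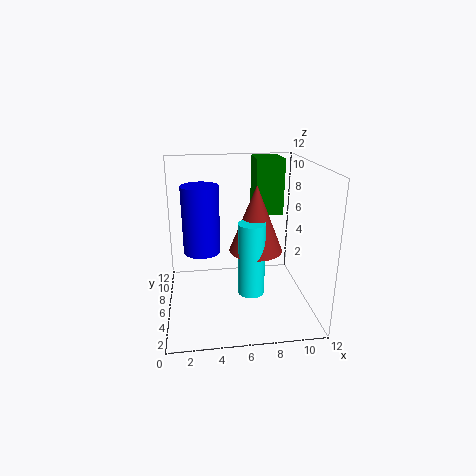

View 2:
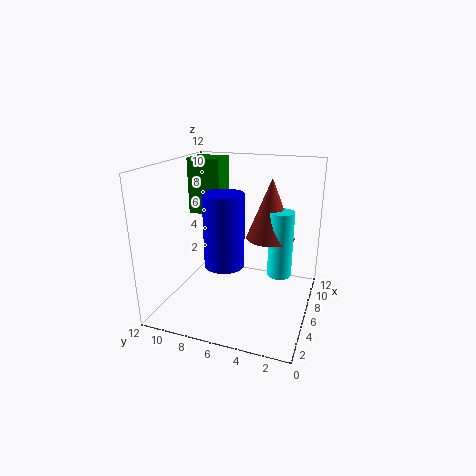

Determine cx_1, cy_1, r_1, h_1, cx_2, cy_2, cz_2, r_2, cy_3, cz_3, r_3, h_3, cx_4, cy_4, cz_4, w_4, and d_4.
cx_1 = 7
cy_1 = 3.5
r_1 = 2
h_1 = 5
cx_2 = 6.5
cy_2 = 2.5
cz_2 = 3
r_2 = 1
cy_3 = 6
cz_3 = 5
r_3 = 1.5
h_3 = 5.5
cx_4 = 8
cy_4 = 8.5
cz_4 = 7
w_4 = 2.5
d_4 = 3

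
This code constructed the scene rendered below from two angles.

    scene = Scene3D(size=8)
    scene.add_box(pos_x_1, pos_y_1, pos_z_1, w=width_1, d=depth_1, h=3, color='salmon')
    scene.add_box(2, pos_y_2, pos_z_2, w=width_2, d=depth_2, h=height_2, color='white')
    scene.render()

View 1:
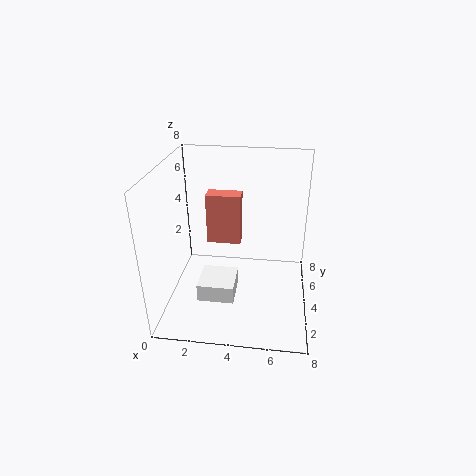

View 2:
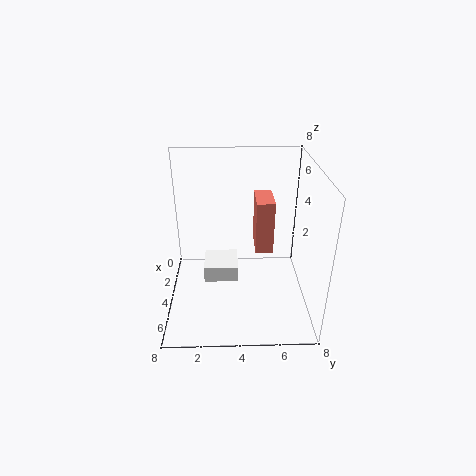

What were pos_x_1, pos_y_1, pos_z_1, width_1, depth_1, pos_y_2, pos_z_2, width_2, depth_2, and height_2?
pos_x_1 = 2
pos_y_1 = 5
pos_z_1 = 3
width_1 = 2
depth_1 = 1
pos_y_2 = 2
pos_z_2 = 1
width_2 = 2
depth_2 = 2
height_2 = 1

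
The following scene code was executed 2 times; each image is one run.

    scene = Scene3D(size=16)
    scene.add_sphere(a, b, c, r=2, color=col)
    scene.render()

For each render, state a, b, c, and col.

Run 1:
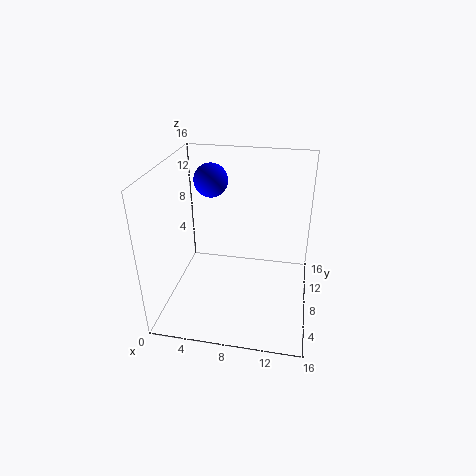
a = 4; b = 12; c = 13; col = 'blue'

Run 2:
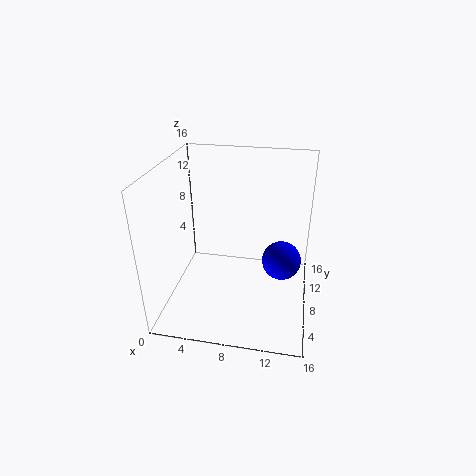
a = 13; b = 6; c = 7; col = 'blue'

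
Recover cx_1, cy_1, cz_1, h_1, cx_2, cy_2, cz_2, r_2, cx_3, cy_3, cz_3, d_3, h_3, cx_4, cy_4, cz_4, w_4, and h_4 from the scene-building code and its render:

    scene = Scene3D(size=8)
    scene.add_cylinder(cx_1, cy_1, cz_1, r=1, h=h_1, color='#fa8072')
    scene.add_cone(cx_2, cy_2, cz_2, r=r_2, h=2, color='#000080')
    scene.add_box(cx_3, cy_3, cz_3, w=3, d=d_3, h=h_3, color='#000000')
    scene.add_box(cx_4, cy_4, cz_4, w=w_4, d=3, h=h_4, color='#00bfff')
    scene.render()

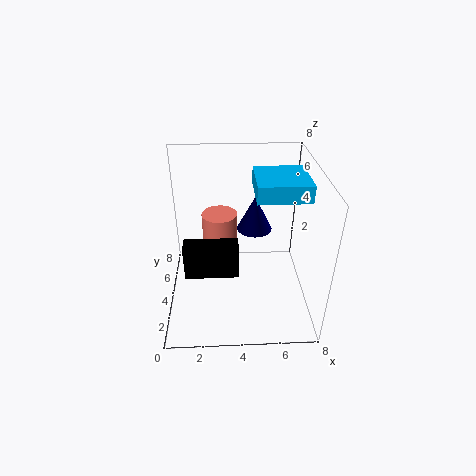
cx_1 = 3, cy_1 = 5, cz_1 = 2, h_1 = 3, cx_2 = 5, cy_2 = 5, cz_2 = 4, r_2 = 1, cx_3 = 1, cy_3 = 3, cz_3 = 2, d_3 = 1, h_3 = 2, cx_4 = 5, cy_4 = 4, cz_4 = 6, w_4 = 3, h_4 = 1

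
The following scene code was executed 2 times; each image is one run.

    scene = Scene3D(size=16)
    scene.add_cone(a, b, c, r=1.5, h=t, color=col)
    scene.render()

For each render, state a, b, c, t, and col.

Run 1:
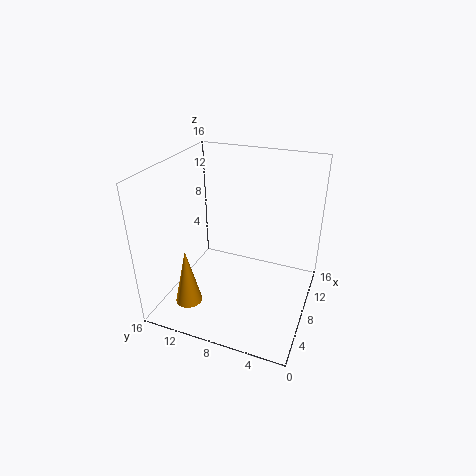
a = 4; b = 12.5; c = 1; t = 6.5; col = 'orange'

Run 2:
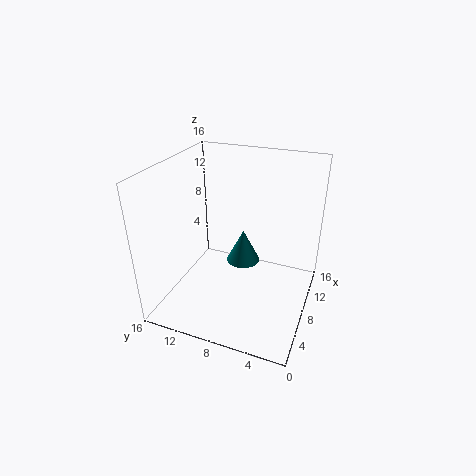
a = 3; b = 5.5; c = 9; t = 3; col = 'teal'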